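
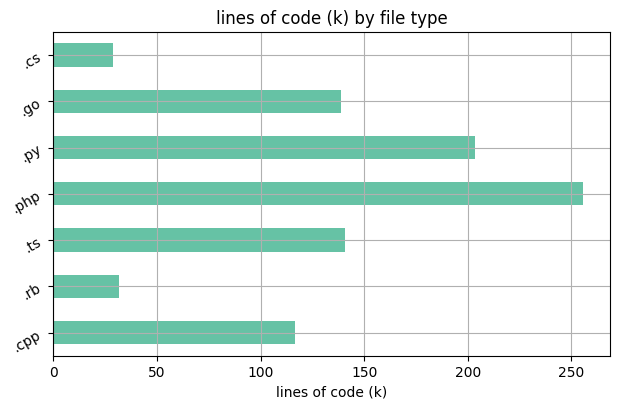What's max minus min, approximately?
Max .php ≈ 250, min .cs ≈ 25; range ≈ 225.

≈ 225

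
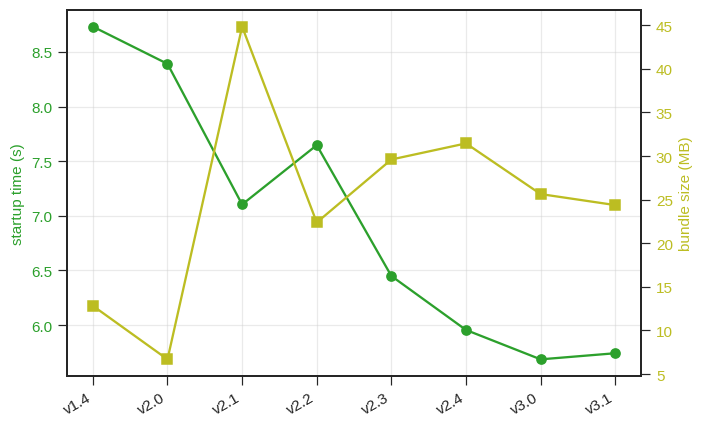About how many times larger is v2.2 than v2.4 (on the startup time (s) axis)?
v2.2 ≈ 7.5, v2.4 ≈ 6.0; 7.5/6.0 ≈ 1.25.

≈ 1.25×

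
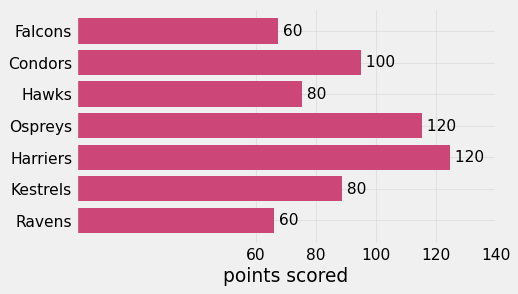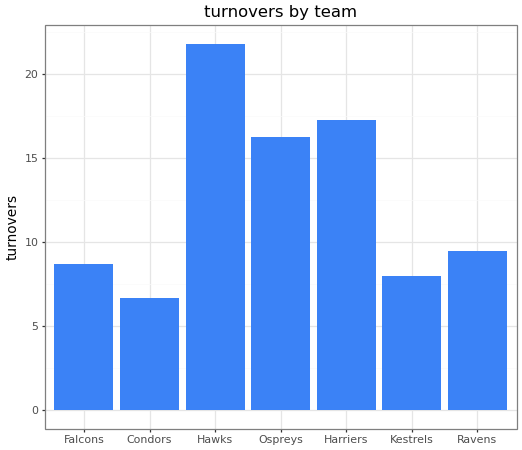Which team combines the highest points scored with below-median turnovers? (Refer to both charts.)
Condors

Chart 2 median turnovers ≈ 10; below-median teams: Falcons, Condors, Kestrels. Among those, Condors has the highest points scored (≈ 100).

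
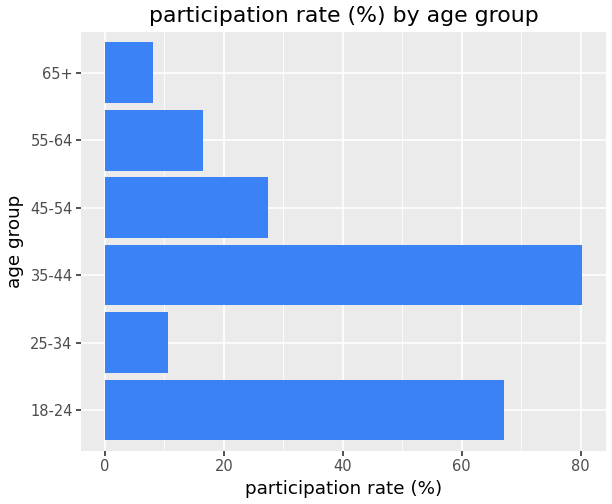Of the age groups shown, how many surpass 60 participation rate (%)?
2

Above 60: 18-24, 35-44.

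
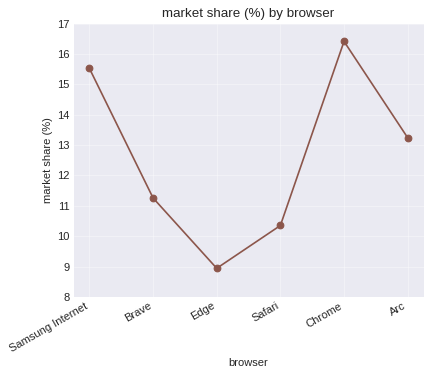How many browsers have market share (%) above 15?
Above 15: Samsung Internet, Chrome.

2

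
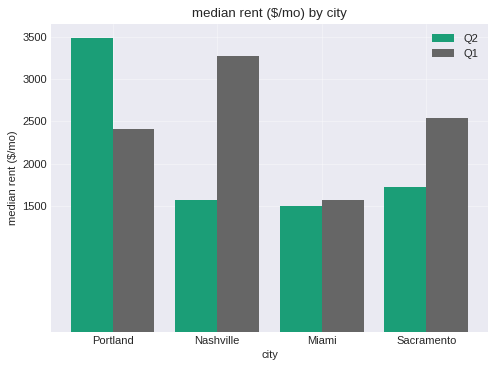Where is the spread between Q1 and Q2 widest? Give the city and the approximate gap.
Nashville, ≈ 2000 $/mo

Nashville: Q1 ≈ 3500, Q2 ≈ 1500 → gap ≈ 2000. Next-largest (Portland) is only ≈ 1000.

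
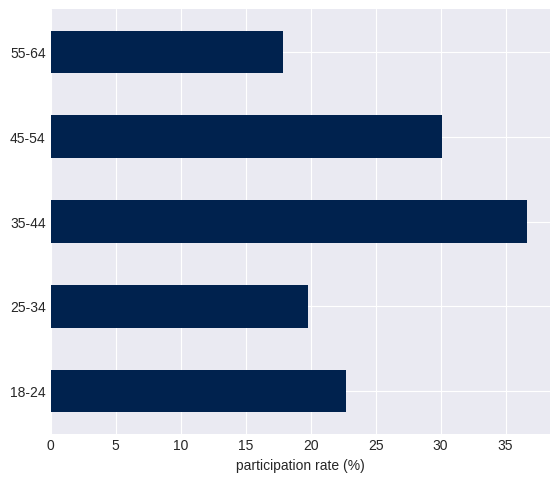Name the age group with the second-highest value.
Top 3: 35-44 ≈ 35, 45-54 ≈ 30, 18-24 ≈ 25.

45-54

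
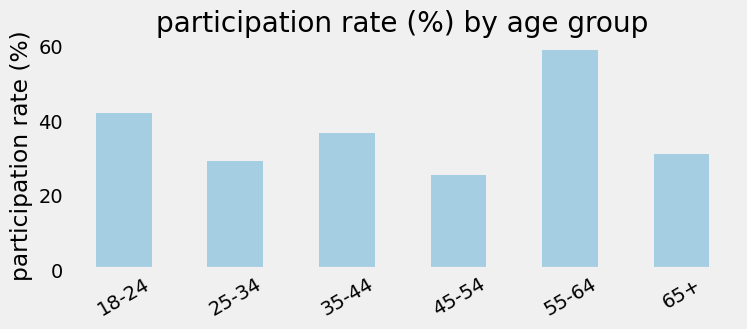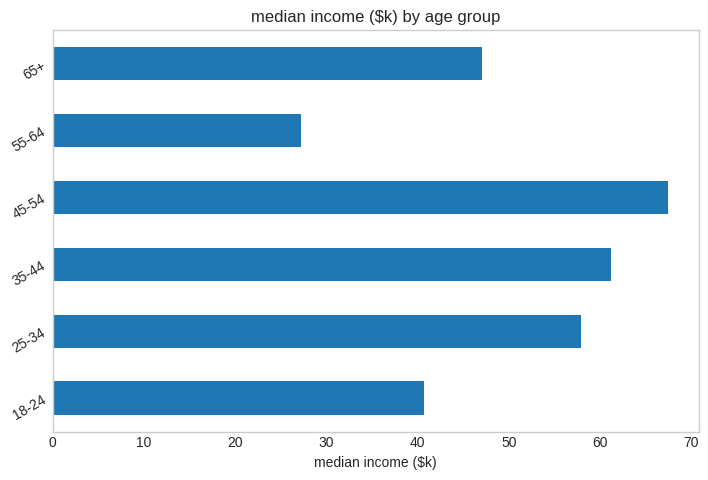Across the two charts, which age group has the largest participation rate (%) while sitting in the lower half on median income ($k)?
55-64

Chart 2 median median income ($k) ≈ 50; below-median age groups: 18-24, 55-64, 65+. Among those, 55-64 has the highest participation rate (%) (≈ 60).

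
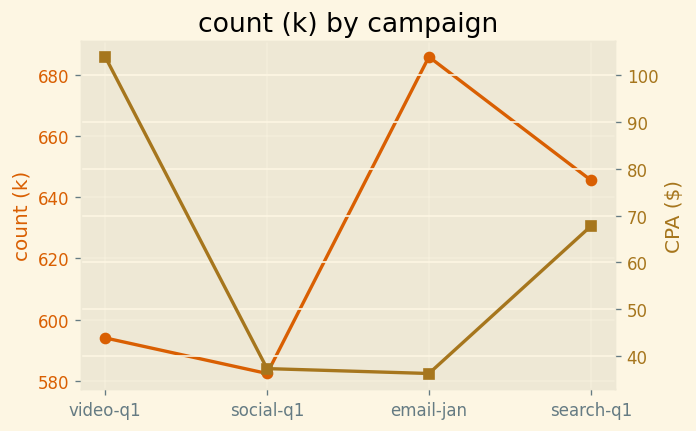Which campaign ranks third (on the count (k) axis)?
video-q1

Top 4 (on the count (k) axis): email-jan ≈ 690, search-q1 ≈ 650, video-q1 ≈ 590, social-q1 ≈ 580.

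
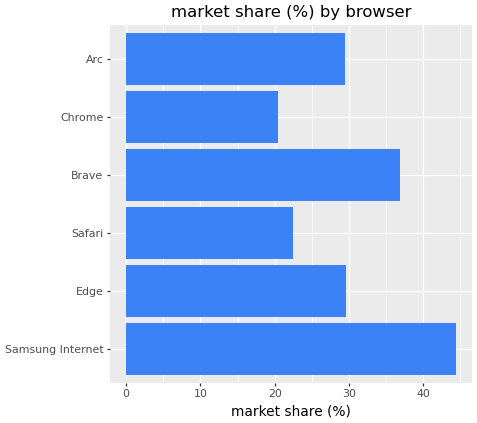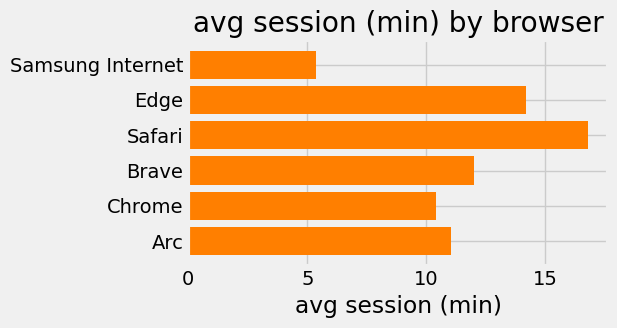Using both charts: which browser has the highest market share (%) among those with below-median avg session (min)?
Chart 2 median avg session (min) ≈ 12; below-median browsers: Samsung Internet, Chrome, Arc. Among those, Samsung Internet has the highest market share (%) (≈ 45).

Samsung Internet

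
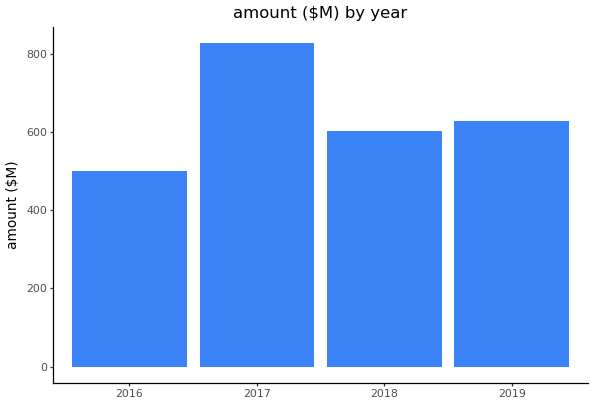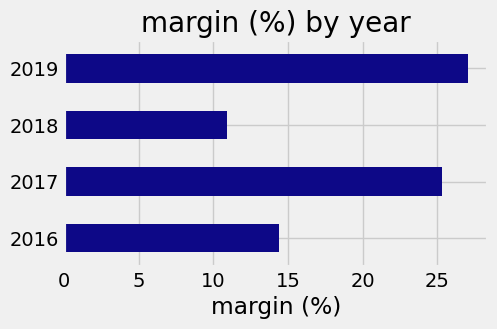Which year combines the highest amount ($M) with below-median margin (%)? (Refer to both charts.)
Chart 2 median margin (%) ≈ 20; below-median years: 2016, 2018. Among those, 2018 has the highest amount ($M) (≈ 600).

2018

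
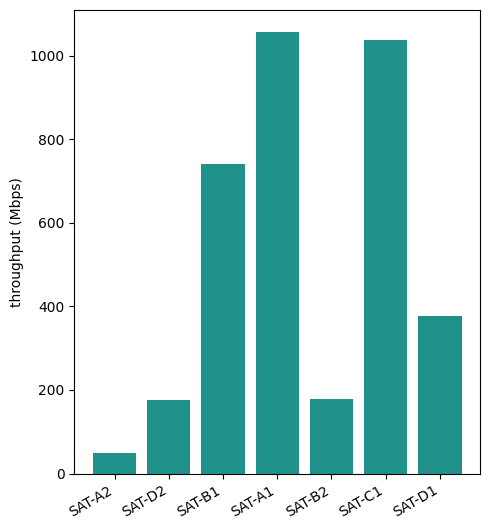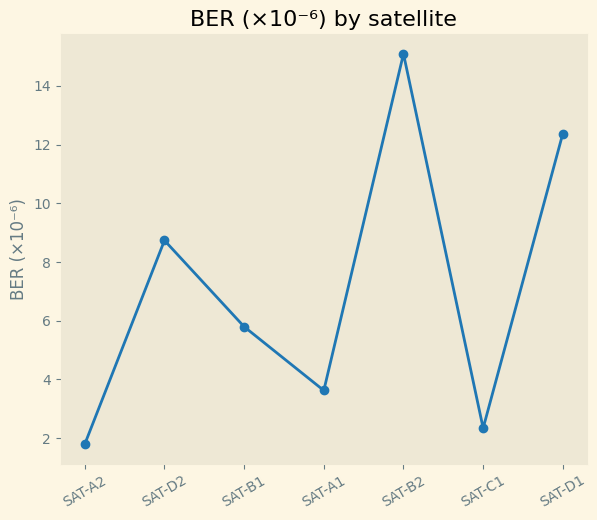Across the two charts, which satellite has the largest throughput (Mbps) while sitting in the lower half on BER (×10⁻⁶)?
SAT-A1

Chart 2 median BER (×10⁻⁶) ≈ 6; below-median satellites: SAT-A2, SAT-A1, SAT-C1. Among those, SAT-A1 has the highest throughput (Mbps) (≈ 1100).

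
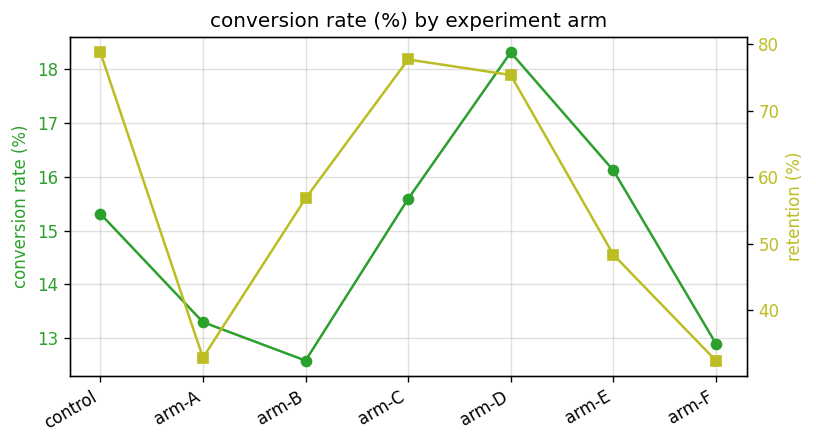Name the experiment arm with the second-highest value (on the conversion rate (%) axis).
arm-E

Top 3 (on the conversion rate (%) axis): arm-D ≈ 18.5, arm-E ≈ 16.0, arm-C ≈ 15.5.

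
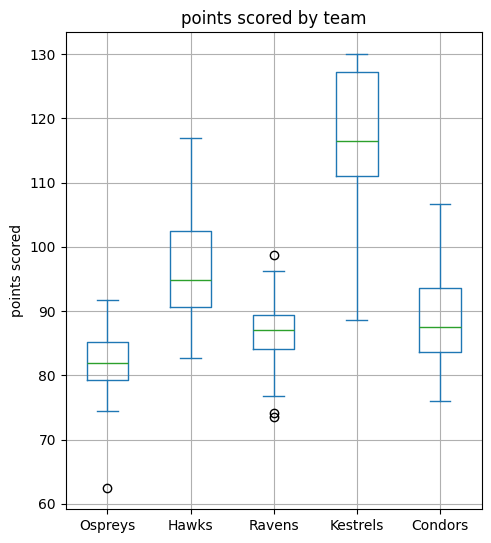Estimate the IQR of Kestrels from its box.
≈ 15

Q3 ≈ 125, Q1 ≈ 110; IQR ≈ 15.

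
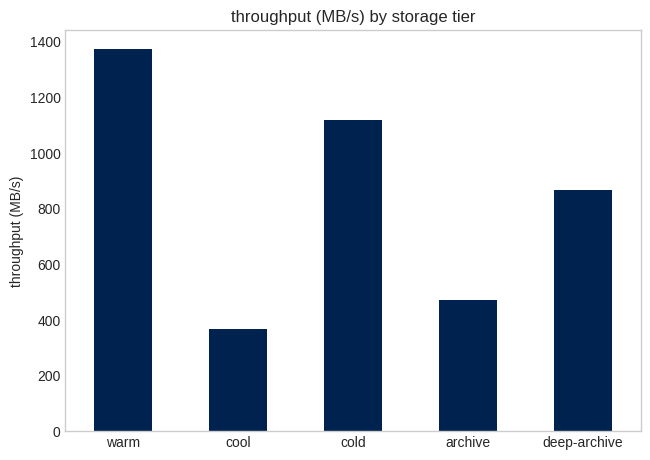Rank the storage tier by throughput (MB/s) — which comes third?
Top 4: warm ≈ 1400, cold ≈ 1200, deep-archive ≈ 800, archive ≈ 400.

deep-archive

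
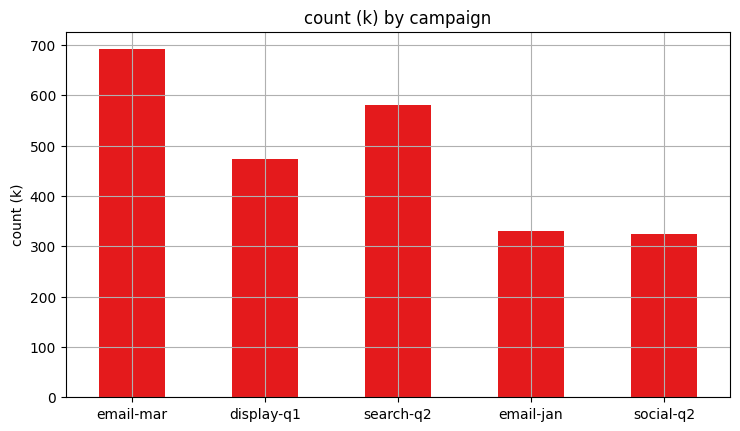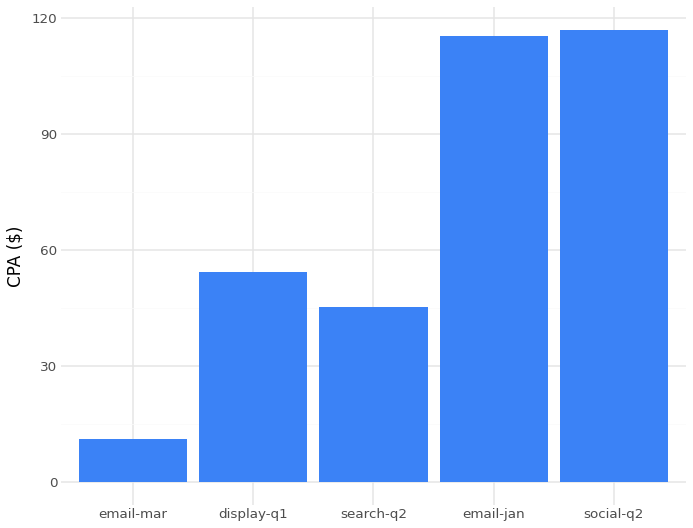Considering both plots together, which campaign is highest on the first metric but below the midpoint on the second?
email-mar

Chart 2 median CPA ($) ≈ 60; below-median campaigns: email-mar, search-q2. Among those, email-mar has the highest count (k) (≈ 700).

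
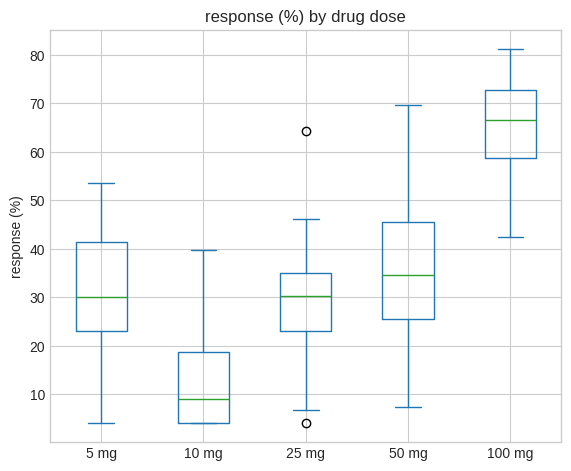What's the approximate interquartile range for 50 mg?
≈ 20

Q3 ≈ 45, Q1 ≈ 25; IQR ≈ 20.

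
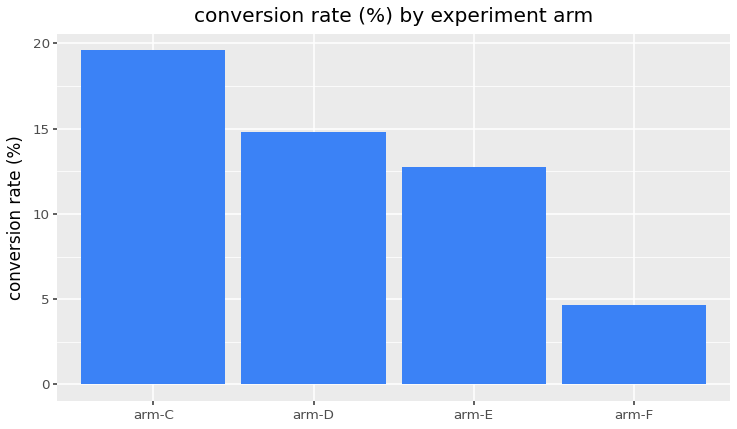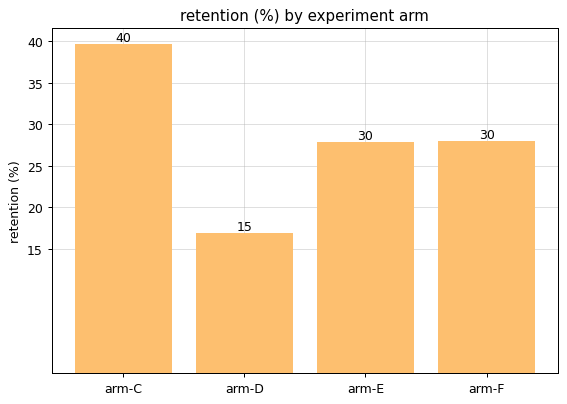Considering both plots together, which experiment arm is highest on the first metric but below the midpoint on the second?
Chart 2 median retention (%) ≈ 30; below-median experiment arms: arm-D, arm-E. Among those, arm-D has the highest conversion rate (%) (≈ 14).

arm-D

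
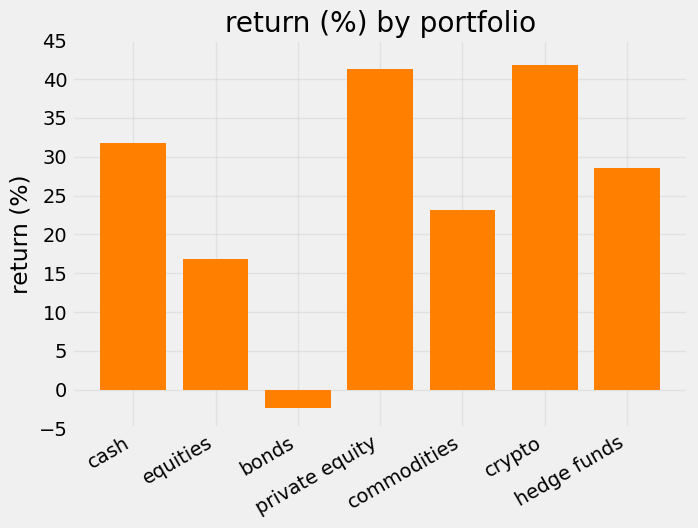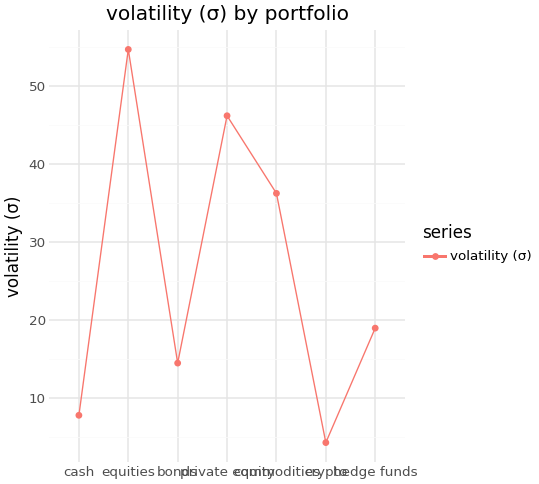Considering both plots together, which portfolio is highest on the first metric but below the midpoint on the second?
crypto

Chart 2 median volatility (σ) ≈ 20; below-median portfolios: cash, bonds, crypto. Among those, crypto has the highest return (%) (≈ 40).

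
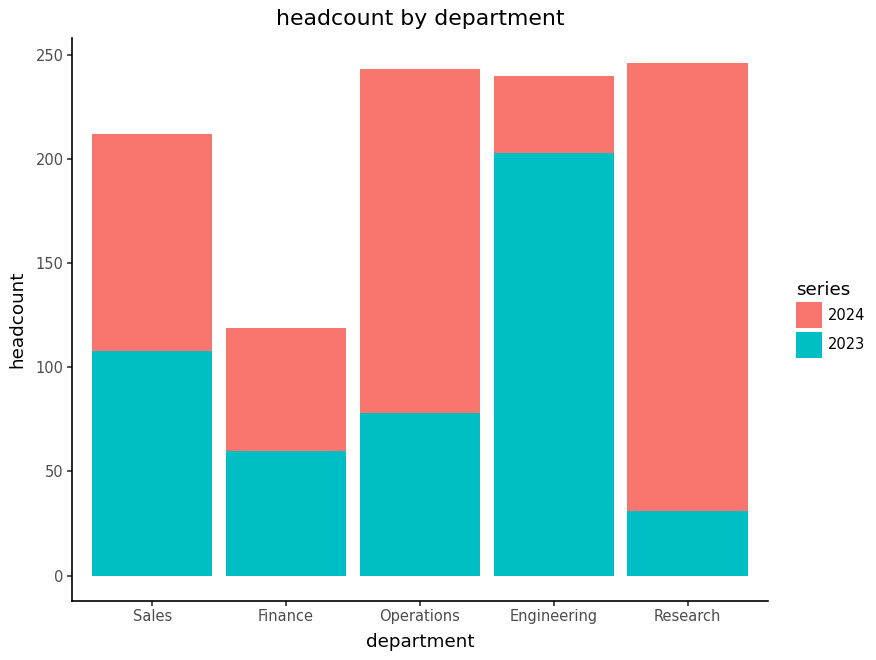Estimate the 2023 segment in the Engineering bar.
≈ 200

2023 top ≈ 200, bottom ≈ 0; segment ≈ 200.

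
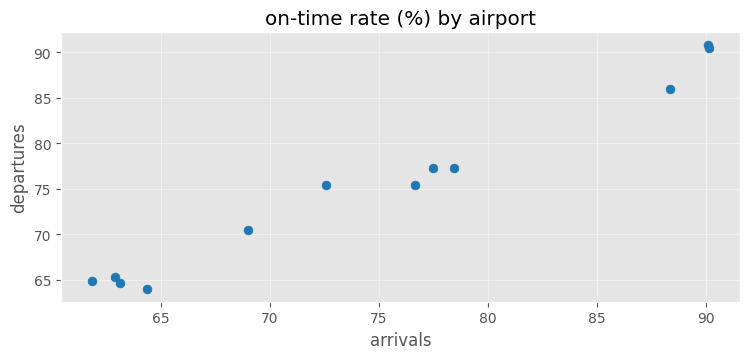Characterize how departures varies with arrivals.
Points are positively correlated; strong (|r| ≈ 1.0).

positive, strong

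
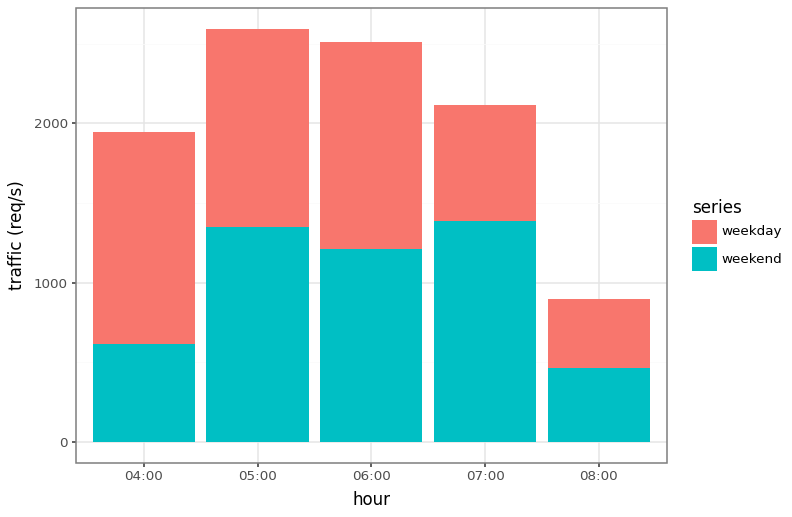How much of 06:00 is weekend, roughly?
≈ 1000

weekend top ≈ 1000, bottom ≈ 0; segment ≈ 1000.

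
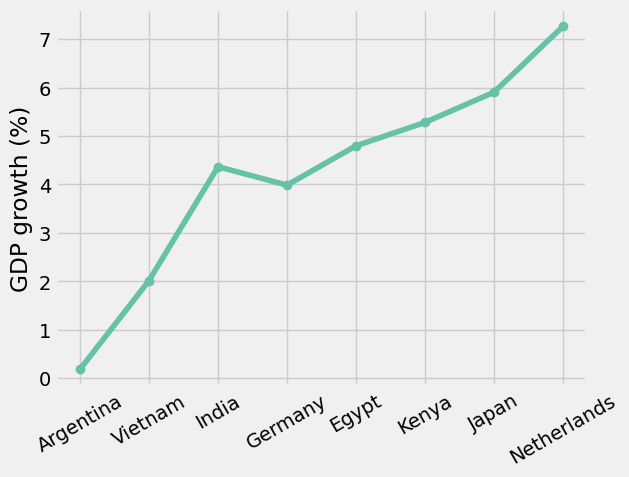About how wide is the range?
Max Netherlands ≈ 7, min Argentina ≈ 0; range ≈ 7.

≈ 7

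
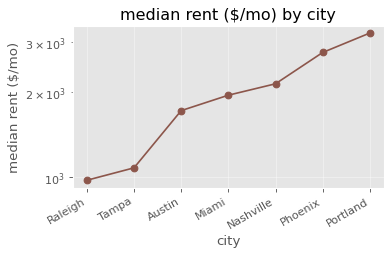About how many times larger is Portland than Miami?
≈ 1.6×

Portland ≈ 3200, Miami ≈ 2000; 3200/2000 ≈ 1.6.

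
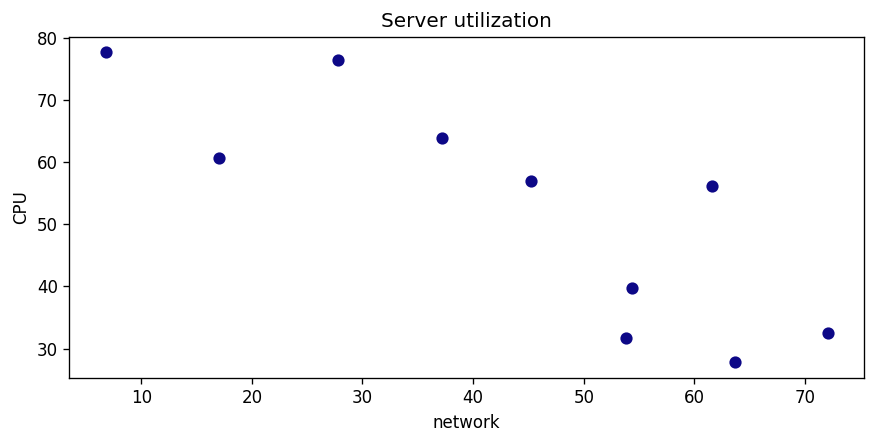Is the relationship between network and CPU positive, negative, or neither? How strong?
negative, strong

Points are negatively correlated; strong (|r| ≈ 0.8).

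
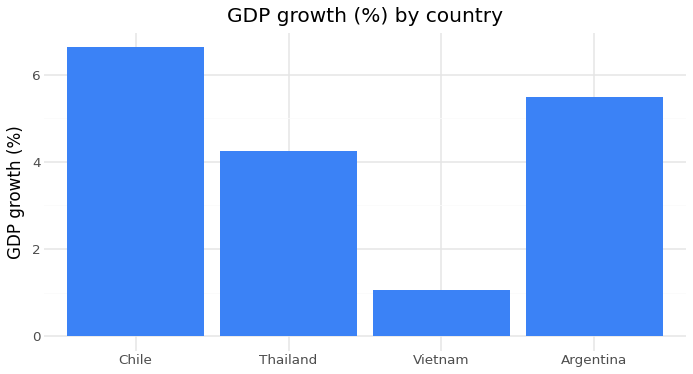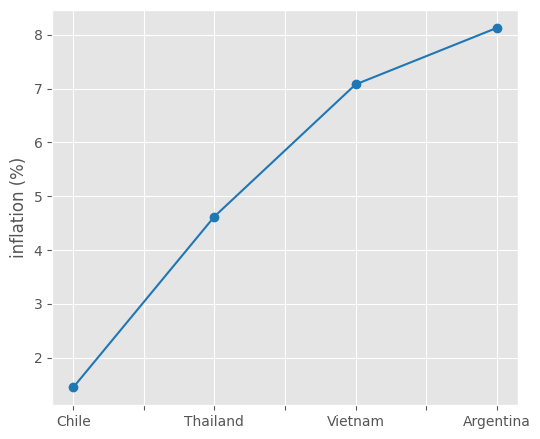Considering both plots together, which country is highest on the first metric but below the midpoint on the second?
Chart 2 median inflation (%) ≈ 6; below-median countries: Chile, Thailand. Among those, Chile has the highest GDP growth (%) (≈ 7).

Chile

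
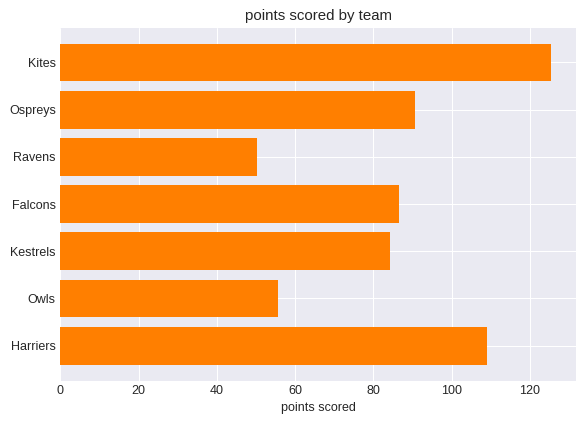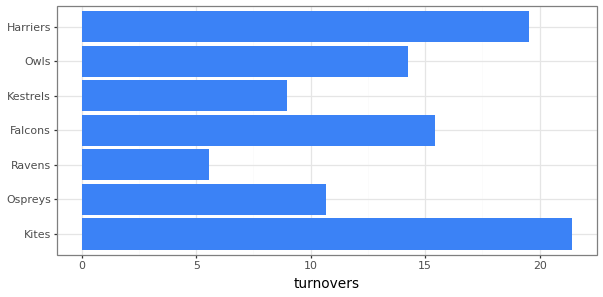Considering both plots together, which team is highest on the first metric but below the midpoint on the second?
Chart 2 median turnovers ≈ 14; below-median teams: Ospreys, Ravens, Kestrels. Among those, Ospreys has the highest points scored (≈ 100).

Ospreys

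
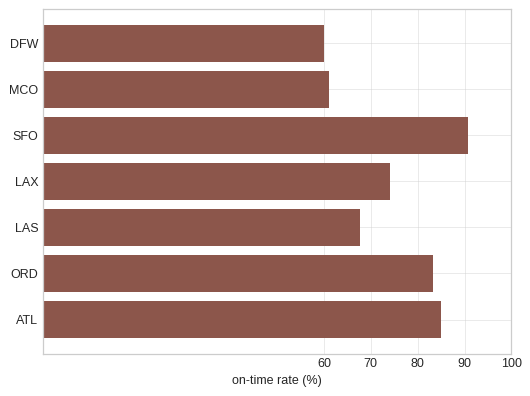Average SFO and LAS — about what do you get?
(90 + 70) / 2 ≈ 80.

≈ 80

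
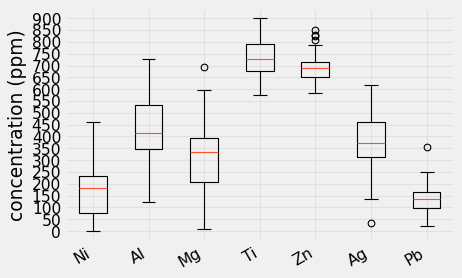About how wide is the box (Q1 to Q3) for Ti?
Q3 ≈ 800, Q1 ≈ 700; IQR ≈ 100.

≈ 100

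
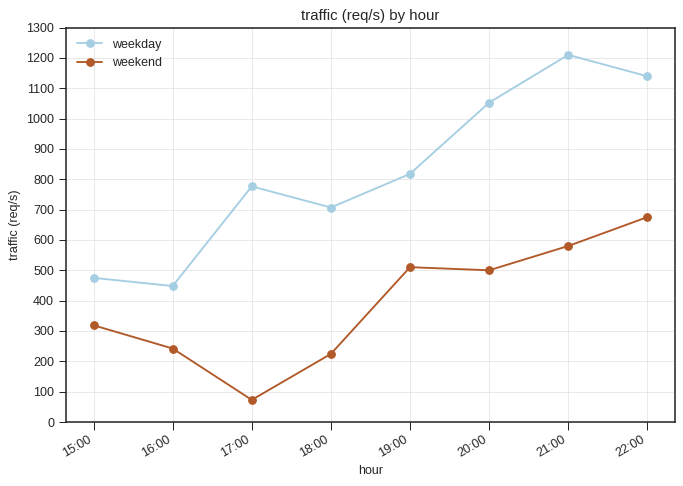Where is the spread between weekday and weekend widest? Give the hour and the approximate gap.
17:00: weekday ≈ 800, weekend ≈ 100 → gap ≈ 700. Next-largest (21:00) is only ≈ 600.

17:00, ≈ 700 req/s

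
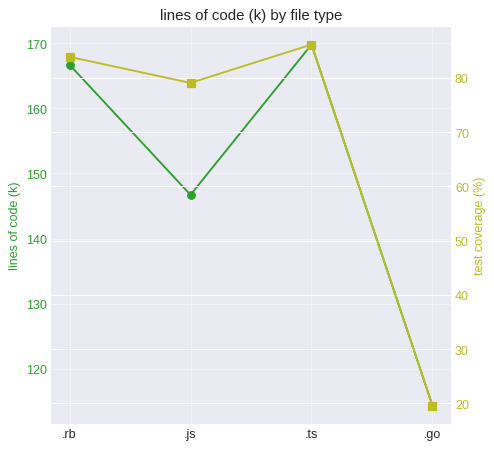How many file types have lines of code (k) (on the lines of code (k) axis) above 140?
3

Above 140: .rb, .js, .ts.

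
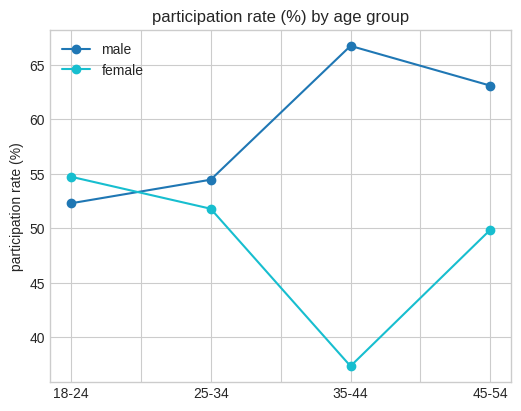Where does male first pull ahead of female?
25-34

18-24: male ≈ 50 vs female ≈ 55 (not yet); 25-34: male ≈ 55 vs female ≈ 50 (first crossover).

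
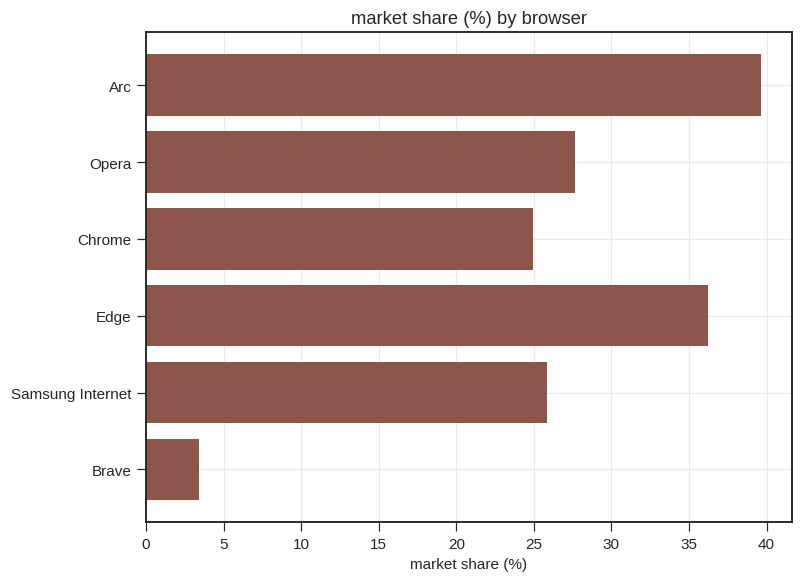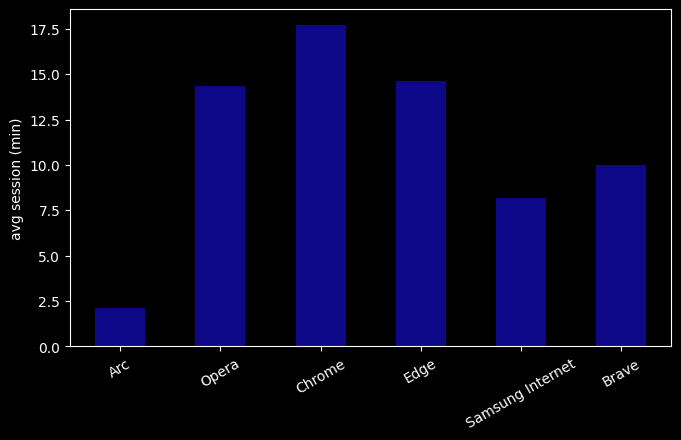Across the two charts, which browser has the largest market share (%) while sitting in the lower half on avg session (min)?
Chart 2 median avg session (min) ≈ 12; below-median browsers: Arc, Samsung Internet, Brave. Among those, Arc has the highest market share (%) (≈ 40).

Arc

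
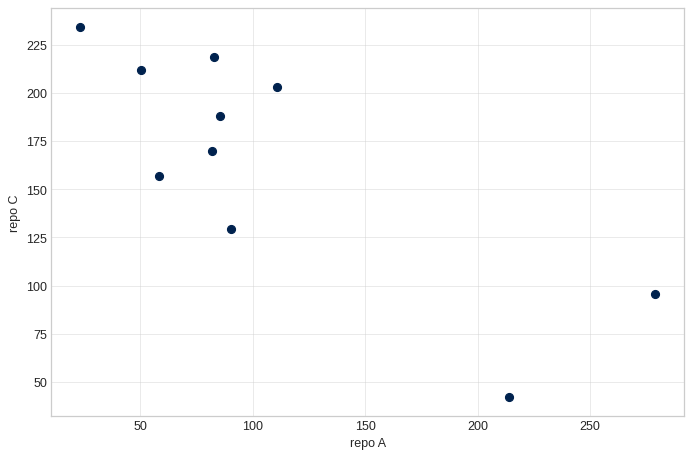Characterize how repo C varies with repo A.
Points are negatively correlated; strong (|r| ≈ 0.8).

negative, strong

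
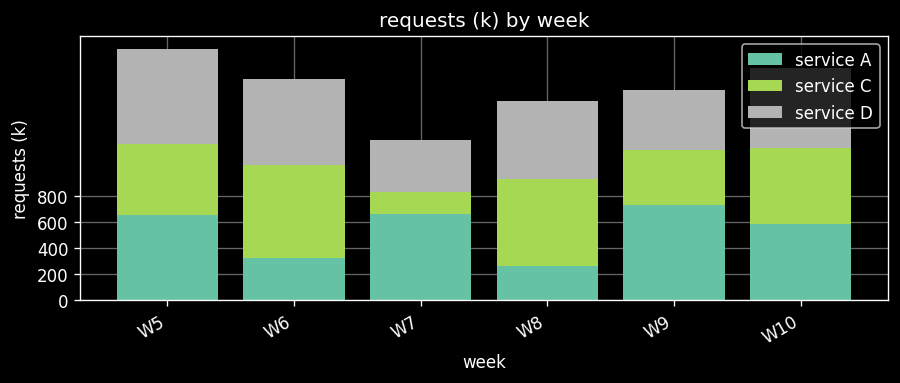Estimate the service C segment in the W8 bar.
service C top ≈ 1000, bottom ≈ 200; segment ≈ 800.

≈ 800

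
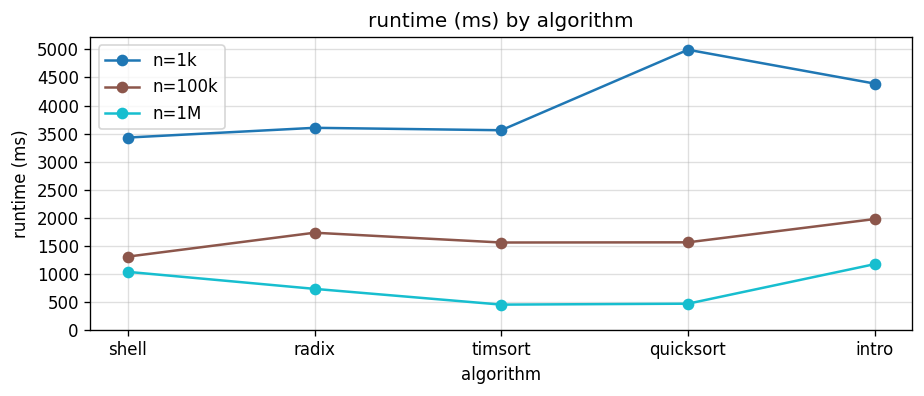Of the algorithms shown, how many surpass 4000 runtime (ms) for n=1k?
2

Above 4000: quicksort, intro.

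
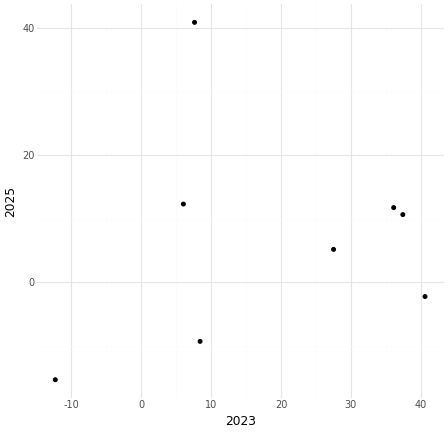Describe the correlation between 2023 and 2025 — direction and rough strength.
no clear correlation

Points are roughly uncorrelated; weak (|r| ≈ 0.2).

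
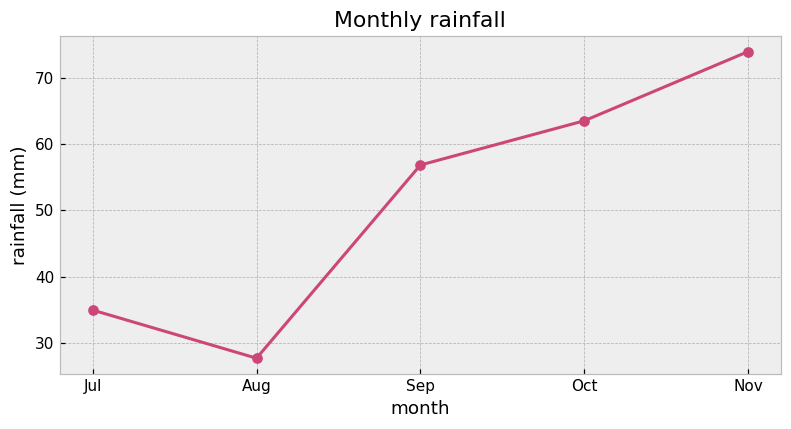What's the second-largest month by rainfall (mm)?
Top 3: Nov ≈ 75, Oct ≈ 65, Sep ≈ 55.

Oct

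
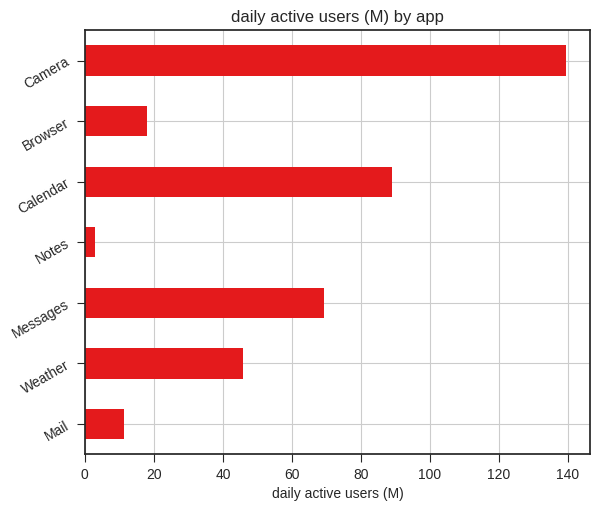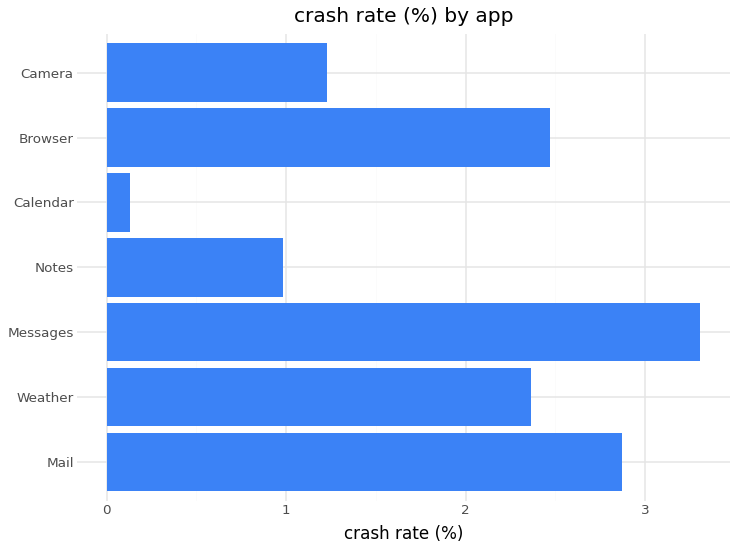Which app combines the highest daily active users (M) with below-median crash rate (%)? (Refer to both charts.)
Chart 2 median crash rate (%) ≈ 2.5; below-median apps: Notes, Calendar, Camera. Among those, Camera has the highest daily active users (M) (≈ 140).

Camera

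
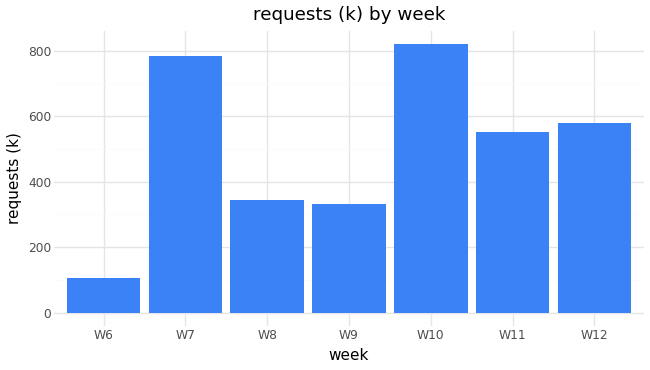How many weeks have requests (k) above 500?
Above 500: W7, W10, W11, W12.

4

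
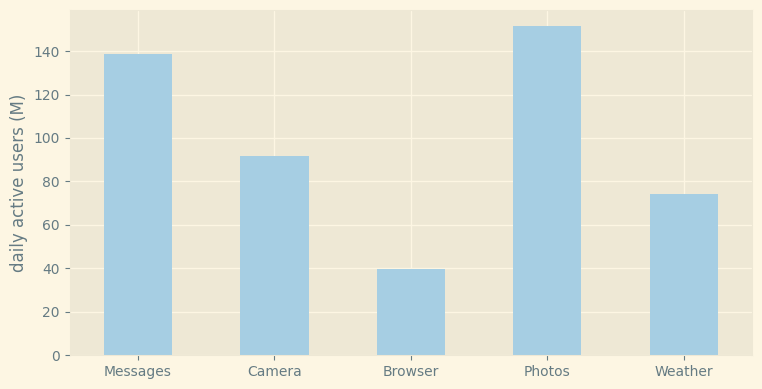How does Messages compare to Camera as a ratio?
≈ 1.4×

Messages ≈ 140, Camera ≈ 100; 140/100 ≈ 1.4.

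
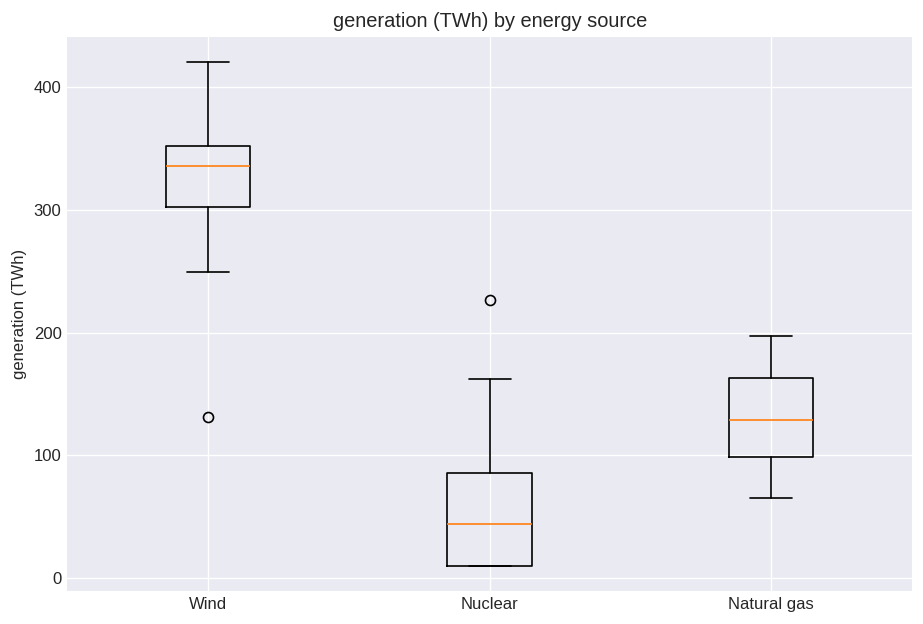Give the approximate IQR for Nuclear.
Q3 ≈ 75, Q1 ≈ 0; IQR ≈ 75.

≈ 75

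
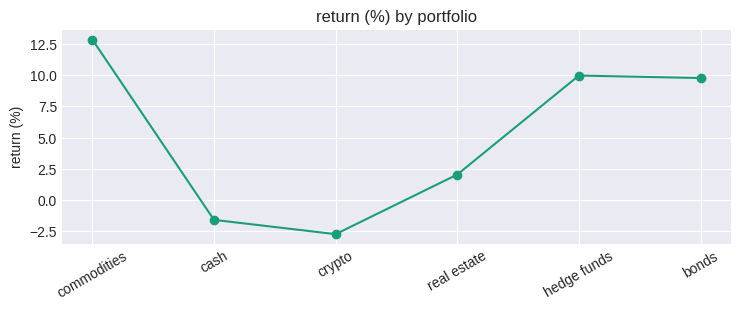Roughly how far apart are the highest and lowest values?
Max commodities ≈ 12, min crypto ≈ -2; range ≈ 14.

≈ 14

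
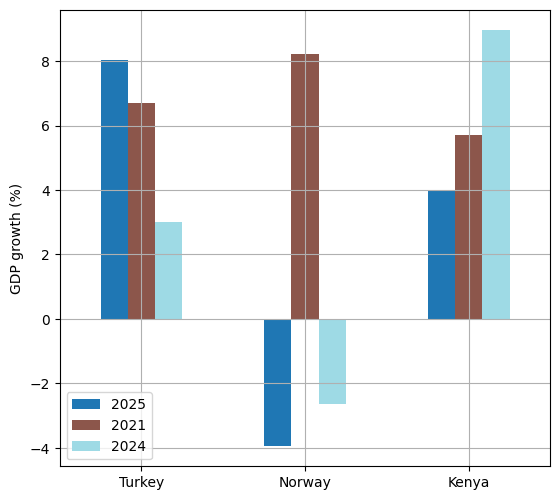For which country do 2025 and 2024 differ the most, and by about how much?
Turkey, ≈ 6 %

Turkey: 2025 ≈ 8, 2024 ≈ 2 → gap ≈ 6. Next-largest (Kenya) is only ≈ 4.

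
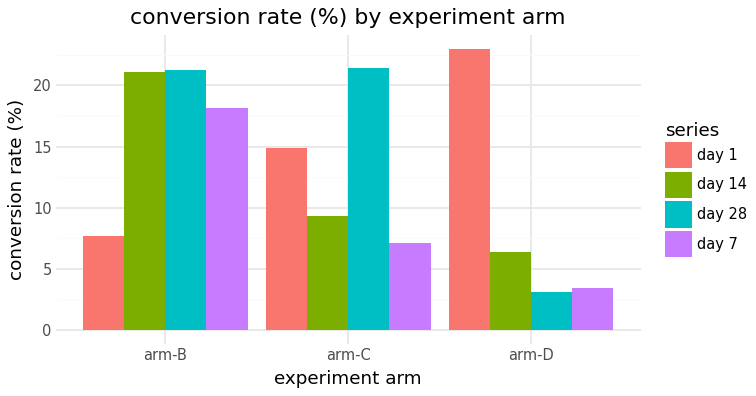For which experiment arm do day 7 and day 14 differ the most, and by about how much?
arm-B, ≈ 4 %

arm-B: day 7 ≈ 18, day 14 ≈ 22 → gap ≈ 4. Next-largest (arm-D) is only ≈ 2.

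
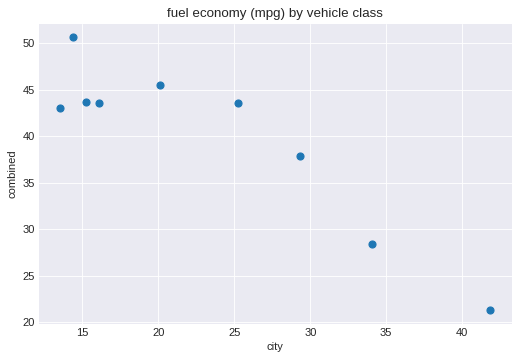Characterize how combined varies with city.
negative, strong

Points are negatively correlated; strong (|r| ≈ 0.9).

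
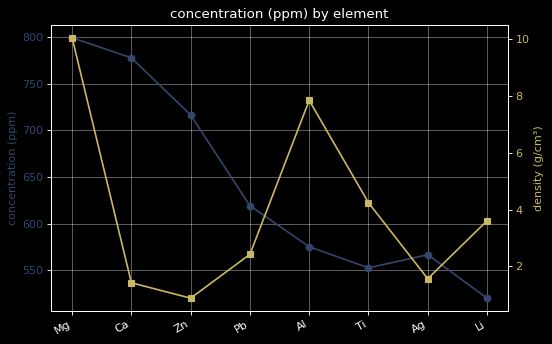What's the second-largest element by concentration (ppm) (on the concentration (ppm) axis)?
Top 3 (on the concentration (ppm) axis): Mg ≈ 800, Ca ≈ 775, Zn ≈ 725.

Ca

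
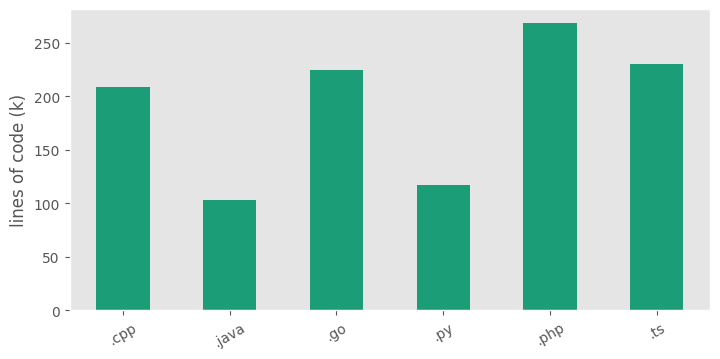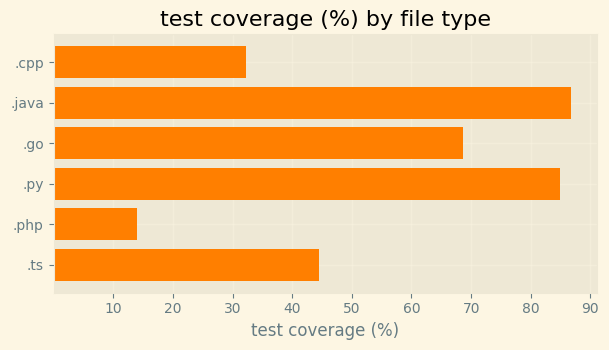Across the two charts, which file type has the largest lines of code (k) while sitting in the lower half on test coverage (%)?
.php

Chart 2 median test coverage (%) ≈ 60; below-median file types: .cpp, .php, .ts. Among those, .php has the highest lines of code (k) (≈ 275).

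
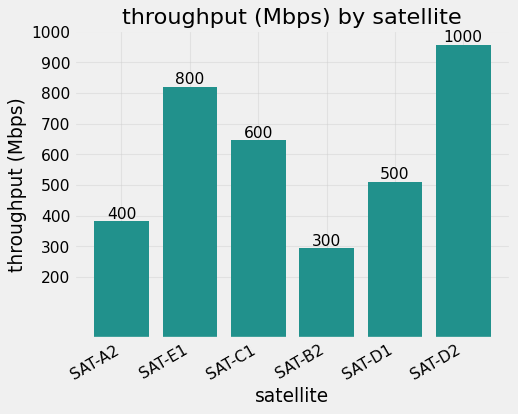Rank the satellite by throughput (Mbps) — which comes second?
SAT-E1

Top 3: SAT-D2 ≈ 1000, SAT-E1 ≈ 800, SAT-C1 ≈ 600.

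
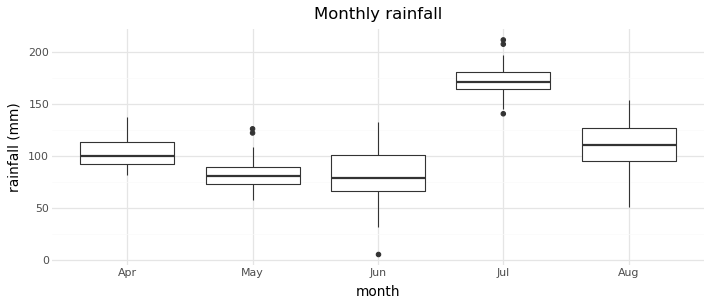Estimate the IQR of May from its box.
Q3 ≈ 90, Q1 ≈ 70; IQR ≈ 20.

≈ 20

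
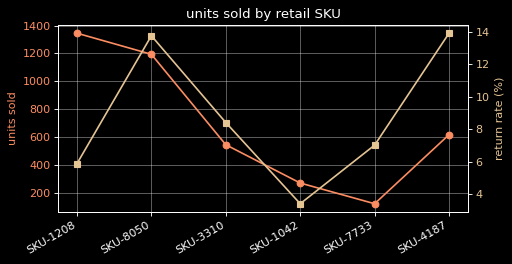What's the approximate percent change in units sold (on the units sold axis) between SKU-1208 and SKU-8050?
≈ -14.3%

SKU-1208 ≈ 1400, SKU-8050 ≈ 1200; (1200 − 1400) / 1400 ≈ -14.3%.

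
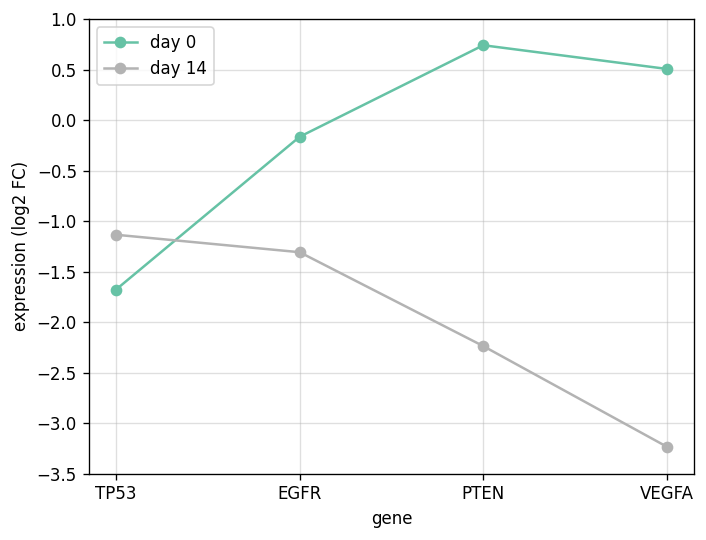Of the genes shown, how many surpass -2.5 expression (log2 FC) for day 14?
Above -2.5: TP53, EGFR, PTEN.

3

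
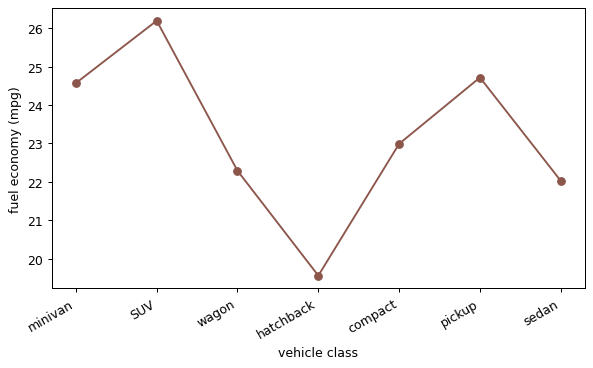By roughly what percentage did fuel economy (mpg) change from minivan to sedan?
≈ -12%

minivan ≈ 25, sedan ≈ 22; (22 − 25) / 25 ≈ -12%.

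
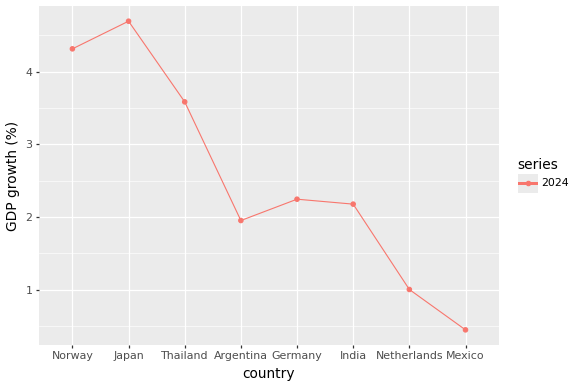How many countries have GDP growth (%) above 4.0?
2

Above 4.0: Norway, Japan.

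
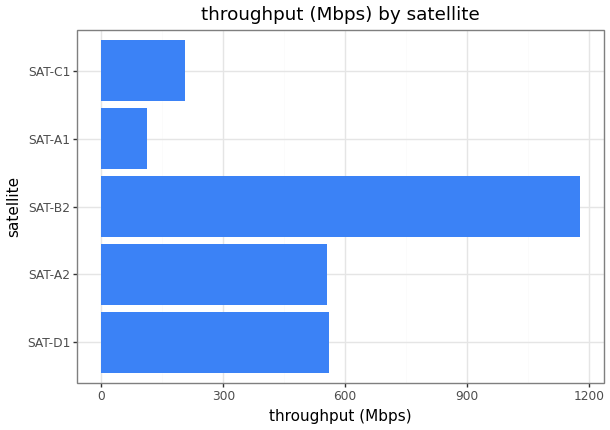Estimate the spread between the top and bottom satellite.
≈ 1100

Max SAT-B2 ≈ 1200, min SAT-A1 ≈ 100; range ≈ 1100.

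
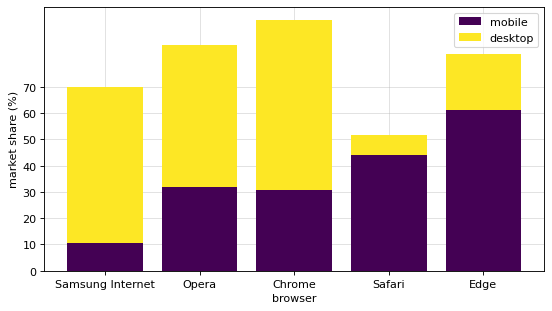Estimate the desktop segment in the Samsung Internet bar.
desktop top ≈ 70, bottom ≈ 10; segment ≈ 60.

≈ 60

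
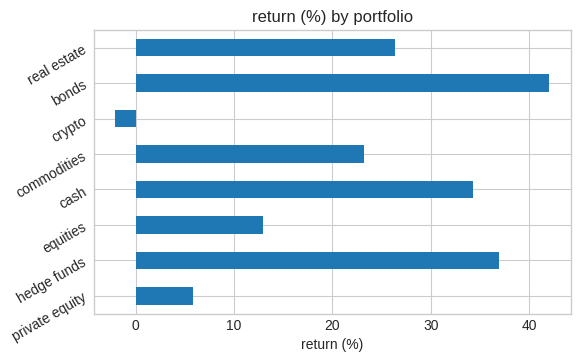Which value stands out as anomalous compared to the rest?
crypto

crypto ≈ 0; the rest sit between ≈ 5 and ≈ 40.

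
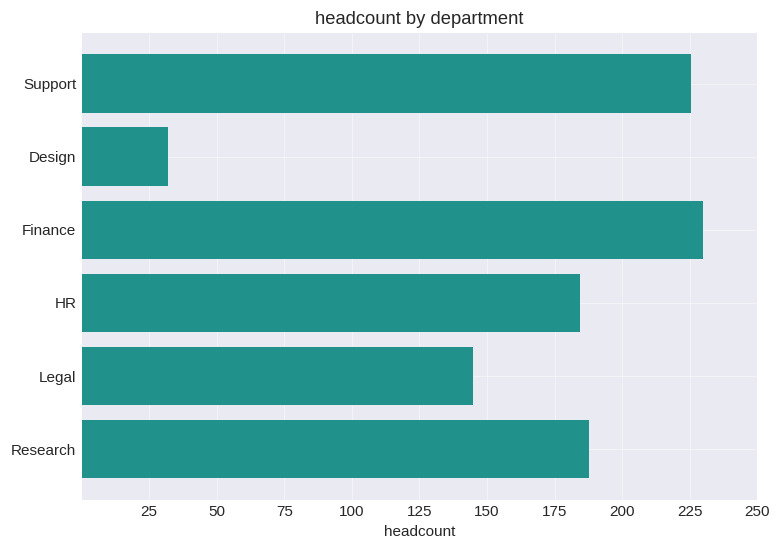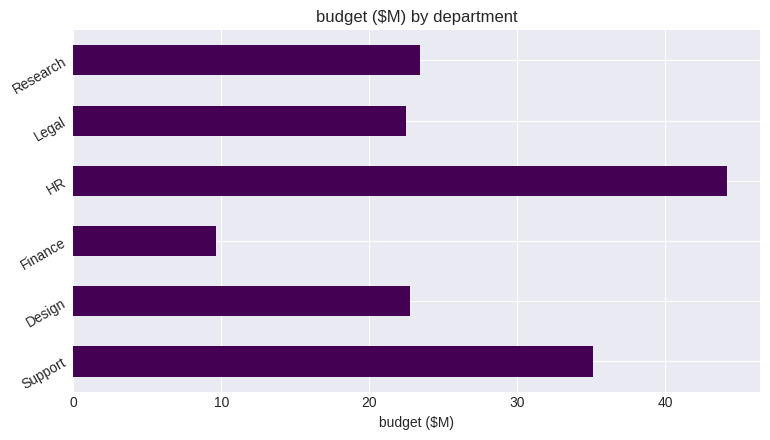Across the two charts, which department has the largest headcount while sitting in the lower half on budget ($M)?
Chart 2 median budget ($M) ≈ 25; below-median departments: Design, Finance, Legal. Among those, Finance has the highest headcount (≈ 225).

Finance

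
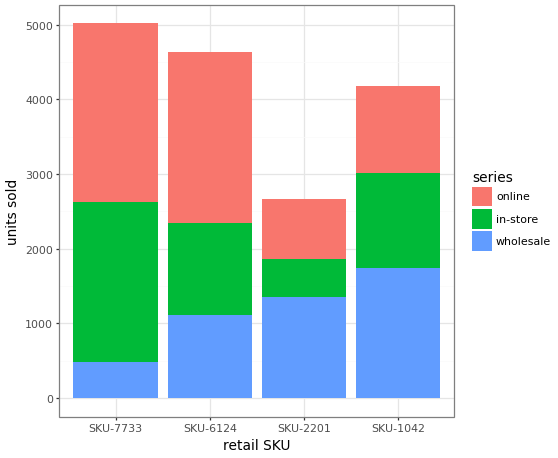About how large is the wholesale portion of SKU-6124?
wholesale top ≈ 1000, bottom ≈ 0; segment ≈ 1000.

≈ 1000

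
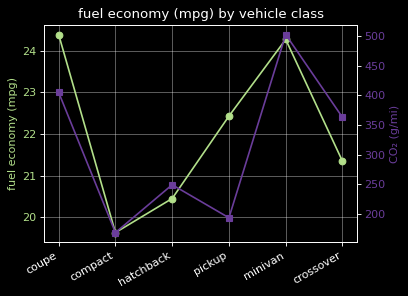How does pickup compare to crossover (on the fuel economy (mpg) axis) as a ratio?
≈ 1.05×

pickup ≈ 22.5, crossover ≈ 21.5; 22.5/21.5 ≈ 1.05.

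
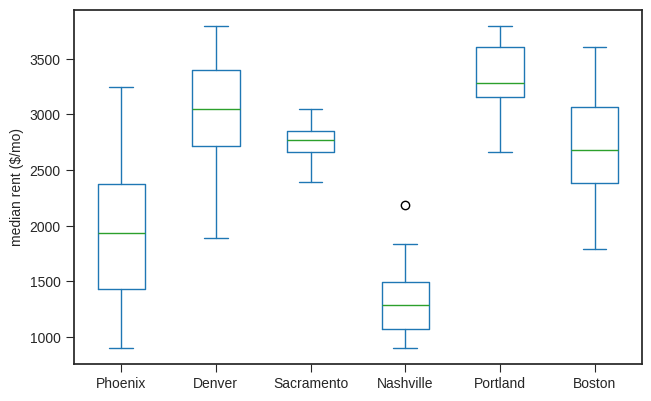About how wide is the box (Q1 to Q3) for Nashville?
≈ 400

Q3 ≈ 1400, Q1 ≈ 1000; IQR ≈ 400.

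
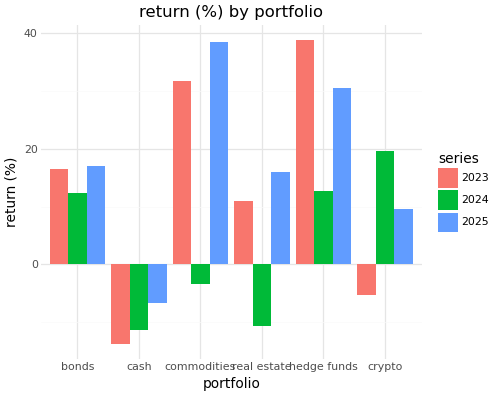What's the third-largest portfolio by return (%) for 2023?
Top 4 for 2023: hedge funds ≈ 40, commodities ≈ 30, bonds ≈ 15, real estate ≈ 10.

bonds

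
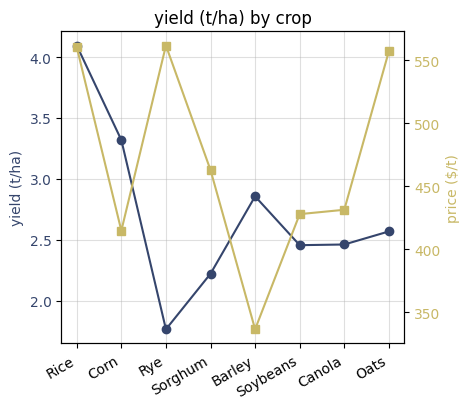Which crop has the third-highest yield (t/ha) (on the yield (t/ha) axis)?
Barley

Top 4 (on the yield (t/ha) axis): Rice ≈ 4.0, Corn ≈ 3.4, Barley ≈ 2.8, Oats ≈ 2.6.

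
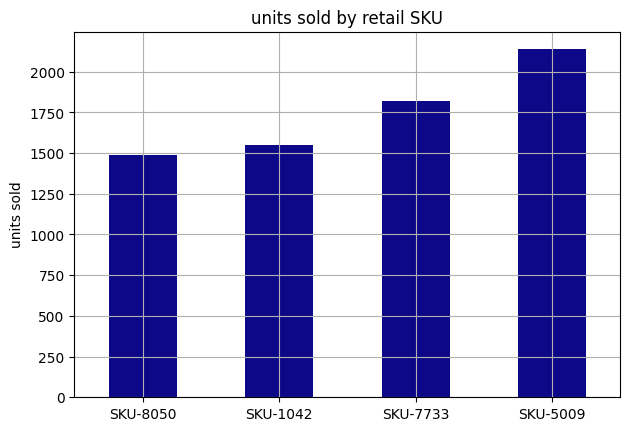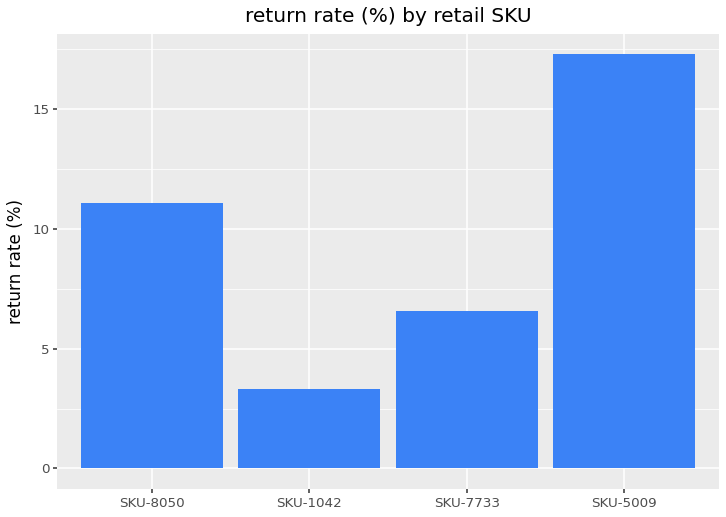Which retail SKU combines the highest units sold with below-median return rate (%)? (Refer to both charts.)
Chart 2 median return rate (%) ≈ 8; below-median retail SKUs: SKU-1042, SKU-7733. Among those, SKU-7733 has the highest units sold (≈ 1800).

SKU-7733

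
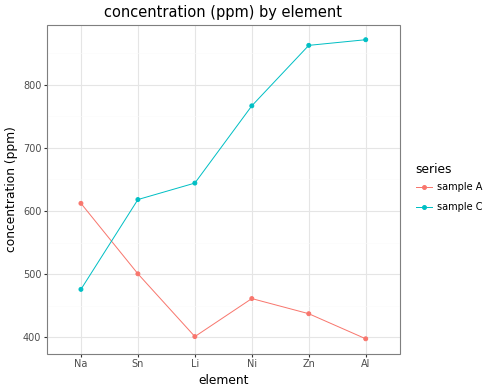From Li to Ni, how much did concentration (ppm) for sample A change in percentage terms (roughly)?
Li ≈ 400, Ni ≈ 450; (450 − 400) / 400 ≈ +12.5%.

≈ +12.5%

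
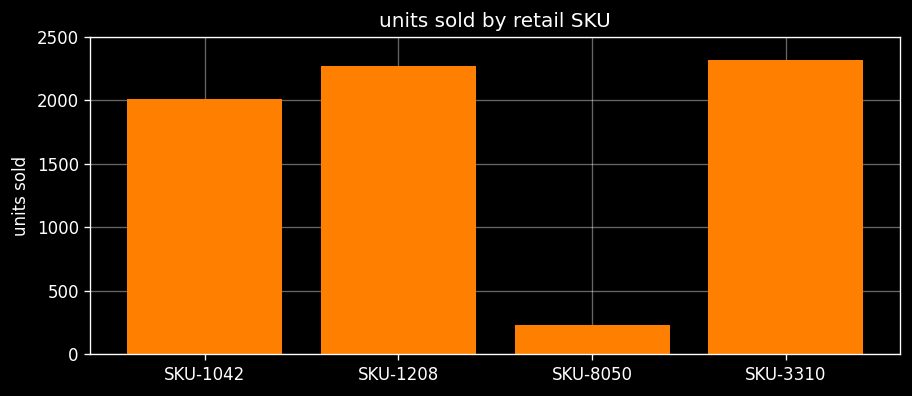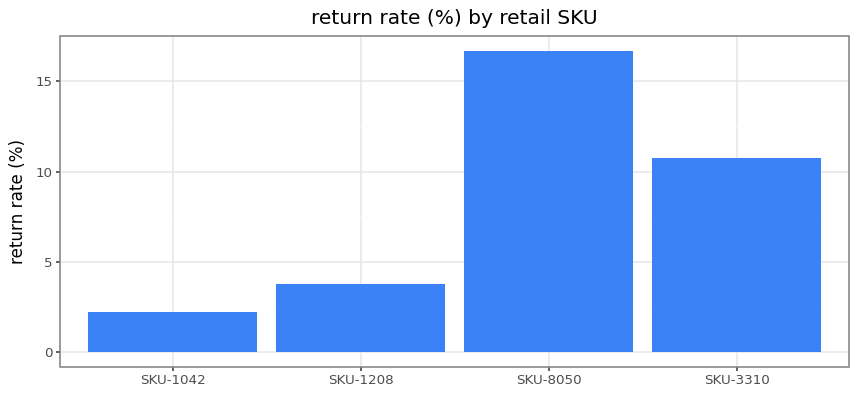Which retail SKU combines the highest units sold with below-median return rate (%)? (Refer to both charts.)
SKU-1208

Chart 2 median return rate (%) ≈ 8; below-median retail SKUs: SKU-1042, SKU-1208. Among those, SKU-1208 has the highest units sold (≈ 2500).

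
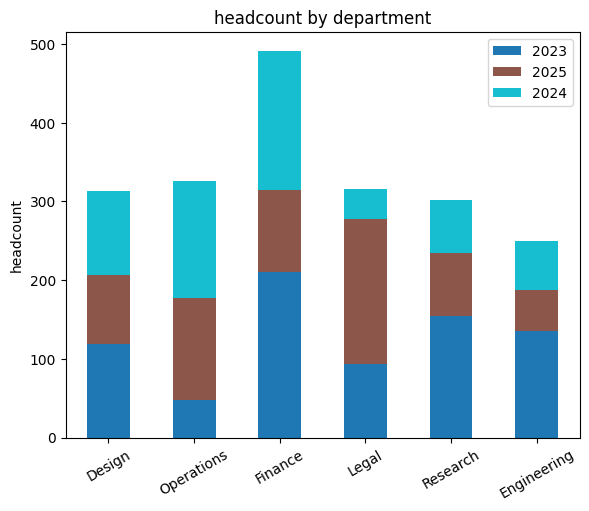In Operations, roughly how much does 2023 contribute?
2023 top ≈ 50, bottom ≈ 0; segment ≈ 50.

≈ 50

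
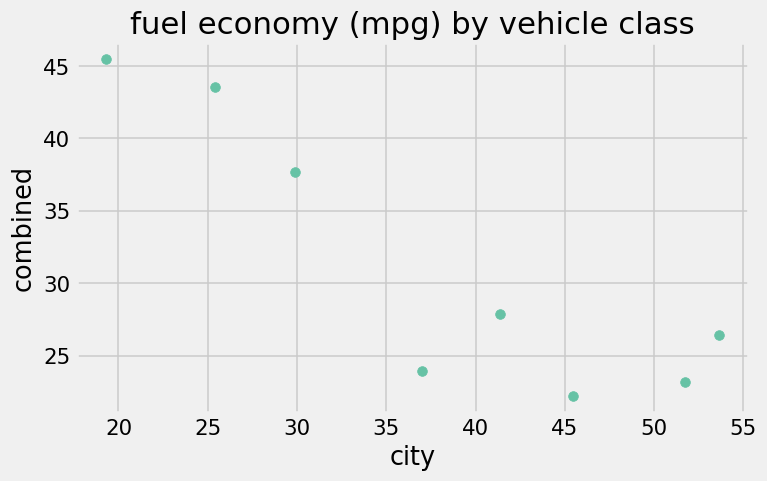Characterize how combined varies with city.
Points are negatively correlated; strong (|r| ≈ 0.9).

negative, strong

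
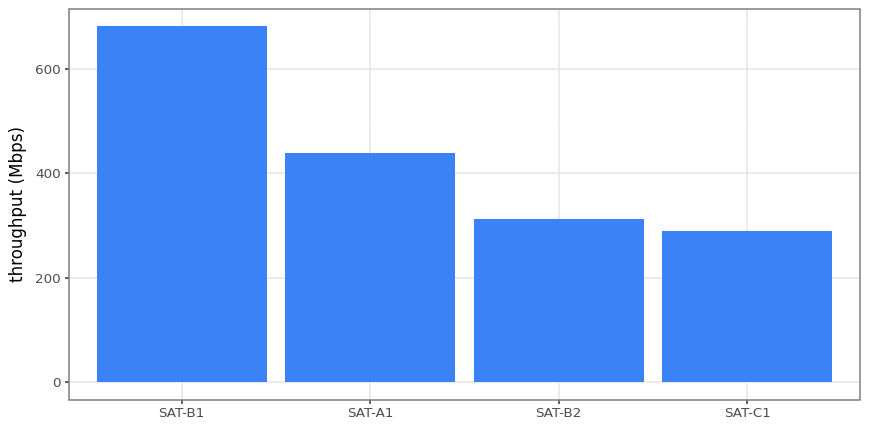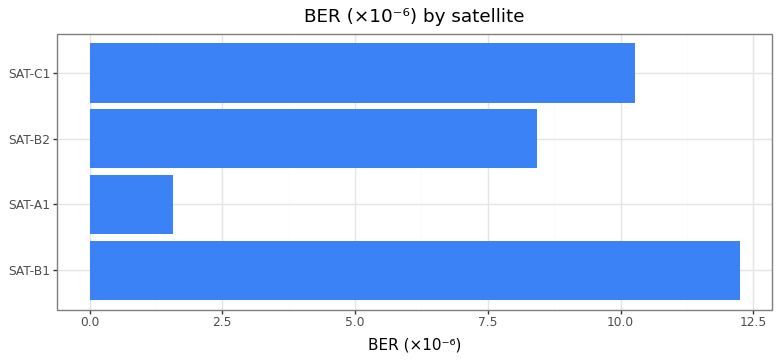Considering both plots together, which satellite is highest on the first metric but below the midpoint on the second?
Chart 2 median BER (×10⁻⁶) ≈ 10; below-median satellites: SAT-A1, SAT-B2. Among those, SAT-A1 has the highest throughput (Mbps) (≈ 400).

SAT-A1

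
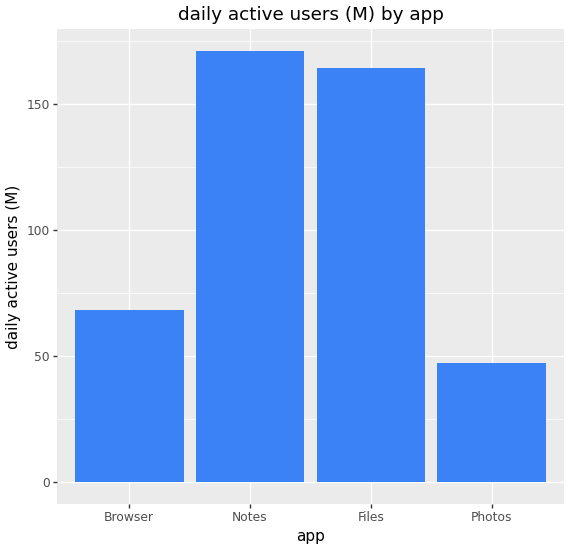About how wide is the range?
≈ 140

Max Notes ≈ 180, min Photos ≈ 40; range ≈ 140.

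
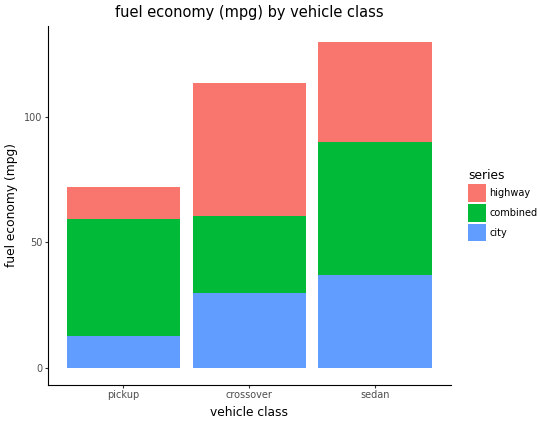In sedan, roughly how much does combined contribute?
combined top ≈ 100, bottom ≈ 40; segment ≈ 60.

≈ 60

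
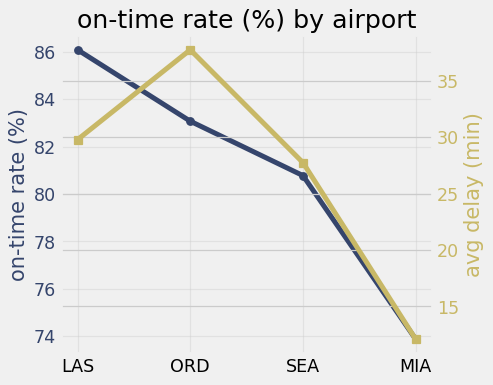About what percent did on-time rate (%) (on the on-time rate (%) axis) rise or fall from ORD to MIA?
ORD ≈ 84, MIA ≈ 74; (74 − 84) / 84 ≈ -11.9%.

≈ -11.9%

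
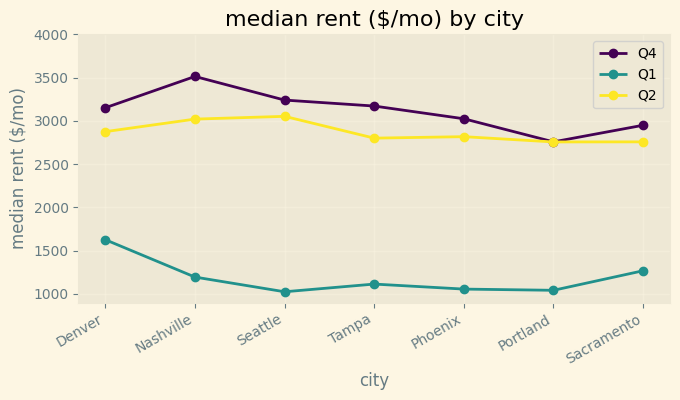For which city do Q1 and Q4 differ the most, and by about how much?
Nashville: Q1 ≈ 1000, Q4 ≈ 3500 → gap ≈ 2500. Next-largest (Seattle) is only ≈ 2000.

Nashville, ≈ 2500 $/mo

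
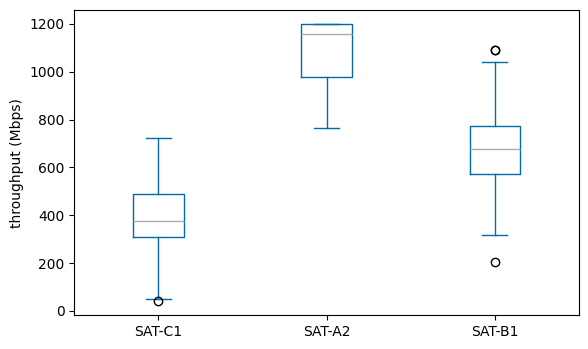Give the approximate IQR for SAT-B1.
Q3 ≈ 800, Q1 ≈ 600; IQR ≈ 200.

≈ 200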